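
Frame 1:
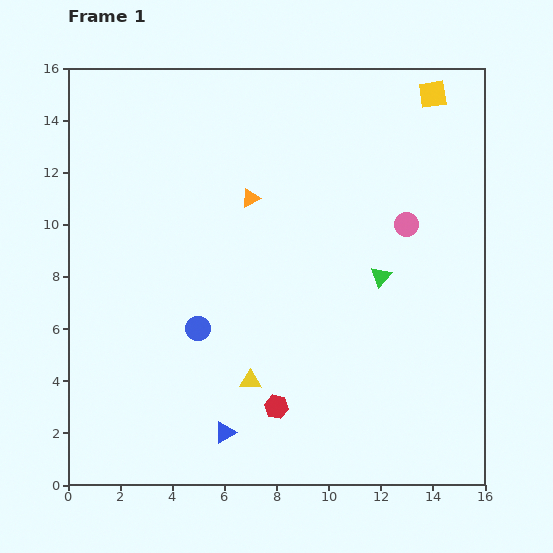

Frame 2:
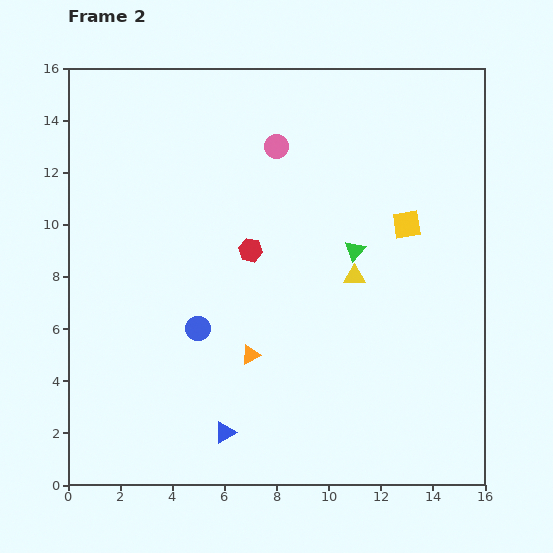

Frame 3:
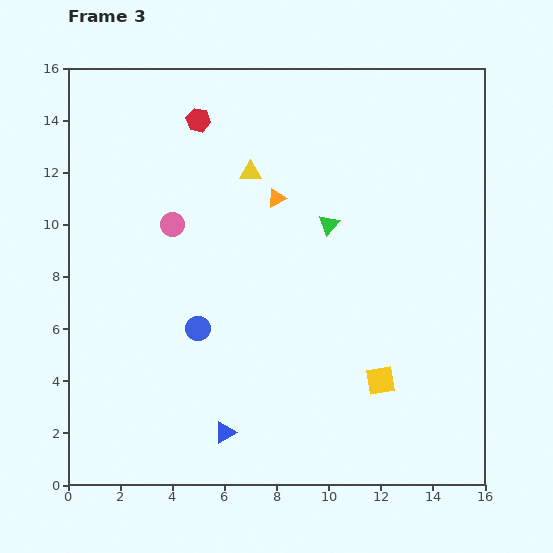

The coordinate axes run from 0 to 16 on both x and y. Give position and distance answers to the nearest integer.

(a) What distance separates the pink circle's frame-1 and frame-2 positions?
6

The pink circle moved from (13, 10) to (8, 13), a distance of √(5² + 3²) ≈ 6.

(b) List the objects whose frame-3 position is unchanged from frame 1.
the blue circle, the blue triangle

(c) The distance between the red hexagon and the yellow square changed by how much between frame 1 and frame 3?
-1

Distance in frame 1: 13. Distance in frame 3: 12.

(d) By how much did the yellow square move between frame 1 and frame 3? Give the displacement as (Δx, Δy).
(-2, -11)

The yellow square was at (14, 15) in frame 1 and (12, 4) in frame 3.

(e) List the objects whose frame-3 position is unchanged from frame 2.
the blue circle, the blue triangle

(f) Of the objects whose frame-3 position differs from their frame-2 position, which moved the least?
the green triangle

(moved 1)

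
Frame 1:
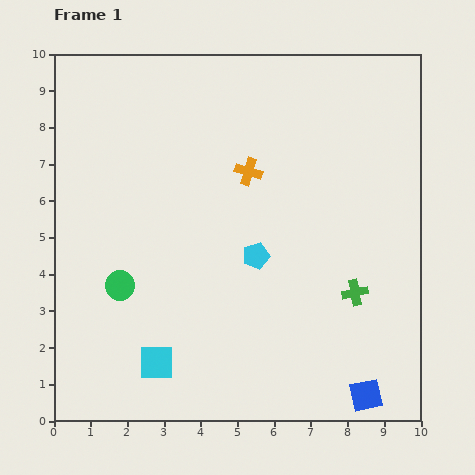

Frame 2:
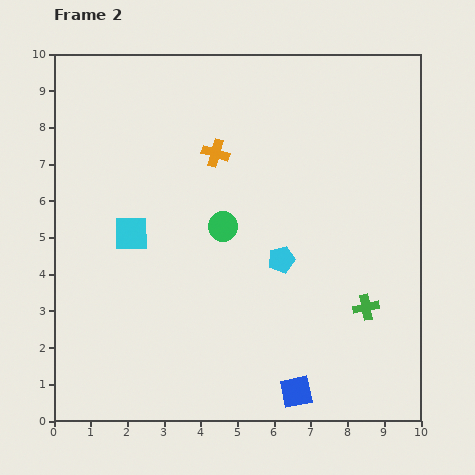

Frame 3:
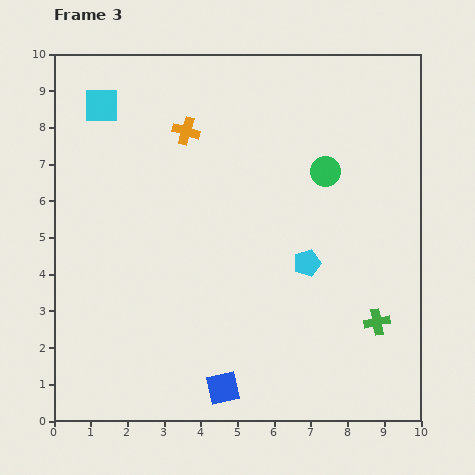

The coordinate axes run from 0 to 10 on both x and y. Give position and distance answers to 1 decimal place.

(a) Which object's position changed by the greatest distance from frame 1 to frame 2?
the cyan square

(moved 3.6; next 3.2)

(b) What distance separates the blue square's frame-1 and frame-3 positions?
3.9

The blue square moved from (8.5, 0.7) to (4.6, 0.9), a distance of √(3.9² + 0.2²) ≈ 3.9.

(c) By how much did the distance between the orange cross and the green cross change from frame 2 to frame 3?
+1.5

Distance in frame 2: 5.9. Distance in frame 3: 7.4.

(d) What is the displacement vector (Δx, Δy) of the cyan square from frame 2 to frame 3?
(-0.8, 3.5)

The cyan square was at (2.1, 5.1) in frame 2 and (1.3, 8.6) in frame 3.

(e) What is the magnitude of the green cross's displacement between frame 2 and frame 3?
0.5

The green cross moved from (8.5, 3.1) to (8.8, 2.7), a distance of √(0.3² + 0.4²) ≈ 0.5.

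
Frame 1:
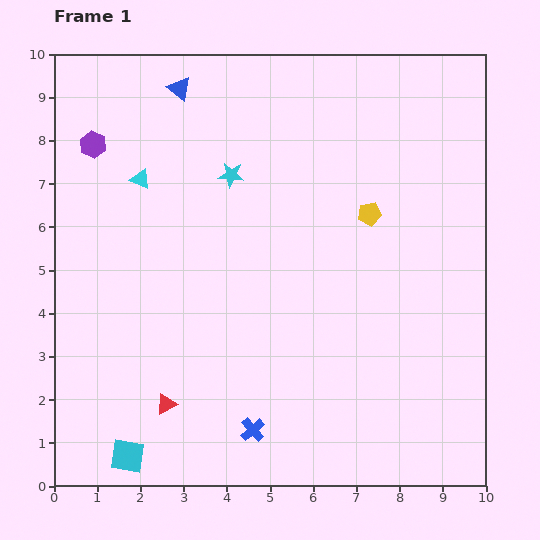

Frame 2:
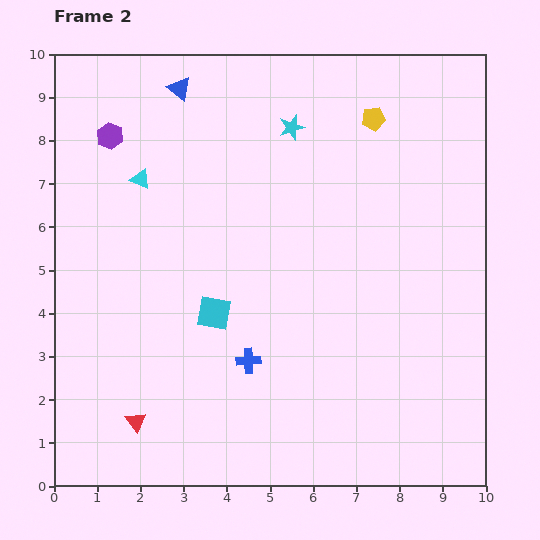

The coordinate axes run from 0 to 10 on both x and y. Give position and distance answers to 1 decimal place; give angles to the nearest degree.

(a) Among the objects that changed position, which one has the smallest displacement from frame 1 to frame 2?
the purple hexagon

(moved 0.4)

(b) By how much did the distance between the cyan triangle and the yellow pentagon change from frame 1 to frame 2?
+0.2

Distance in frame 1: 5.4. Distance in frame 2: 5.6.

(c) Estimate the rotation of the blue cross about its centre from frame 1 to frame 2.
38° clockwise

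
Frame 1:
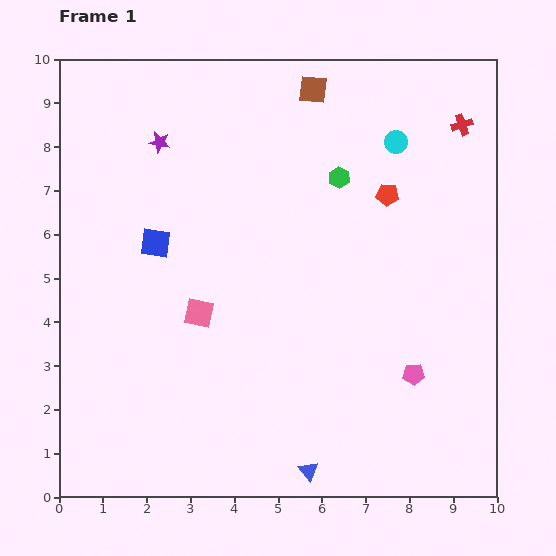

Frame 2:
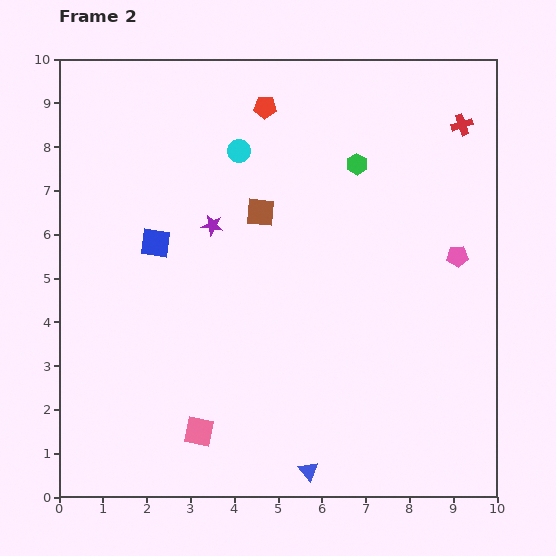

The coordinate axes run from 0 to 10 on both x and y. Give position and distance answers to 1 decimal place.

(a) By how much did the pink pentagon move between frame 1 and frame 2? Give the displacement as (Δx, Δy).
(1.0, 2.7)

The pink pentagon was at (8.1, 2.8) in frame 1 and (9.1, 5.5) in frame 2.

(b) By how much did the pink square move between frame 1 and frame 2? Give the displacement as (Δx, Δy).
(0.0, -2.7)

The pink square was at (3.2, 4.2) in frame 1 and (3.2, 1.5) in frame 2.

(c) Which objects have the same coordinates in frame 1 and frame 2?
the blue square, the red cross, the blue triangle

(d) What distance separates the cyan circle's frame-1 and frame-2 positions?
3.6

The cyan circle moved from (7.7, 8.1) to (4.1, 7.9), a distance of √(3.6² + 0.2²) ≈ 3.6.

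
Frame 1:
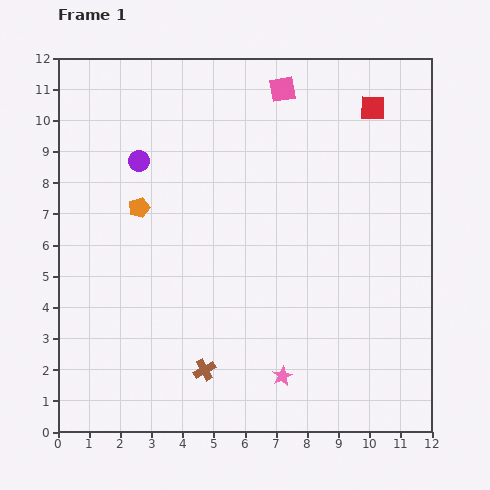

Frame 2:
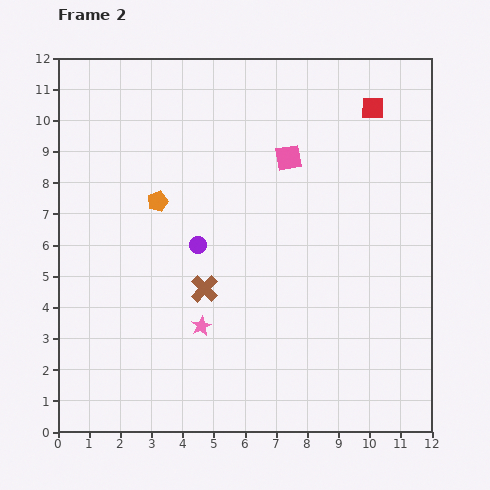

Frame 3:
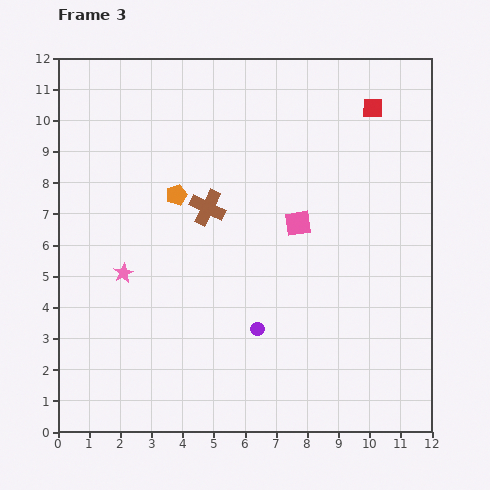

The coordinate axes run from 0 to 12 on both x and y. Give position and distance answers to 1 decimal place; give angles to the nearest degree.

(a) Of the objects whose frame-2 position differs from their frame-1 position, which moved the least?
the orange pentagon

(moved 0.6)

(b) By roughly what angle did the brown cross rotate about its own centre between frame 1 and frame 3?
35° counter-clockwise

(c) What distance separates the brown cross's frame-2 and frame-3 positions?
2.6

The brown cross moved from (4.7, 4.6) to (4.8, 7.2), a distance of √(0.1² + 2.6²) ≈ 2.6.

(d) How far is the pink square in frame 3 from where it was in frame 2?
2.1

The pink square moved from (7.4, 8.8) to (7.7, 6.7), a distance of √(0.3² + 2.1²) ≈ 2.1.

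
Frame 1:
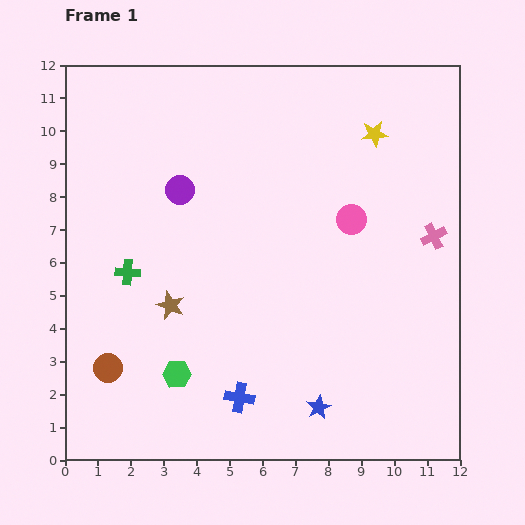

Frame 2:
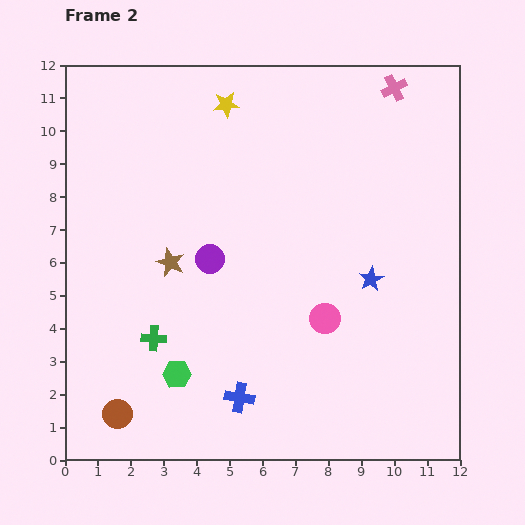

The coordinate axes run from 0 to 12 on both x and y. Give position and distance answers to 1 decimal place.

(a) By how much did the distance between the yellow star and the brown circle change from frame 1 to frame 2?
-0.8

Distance in frame 1: 10.8. Distance in frame 2: 10.0.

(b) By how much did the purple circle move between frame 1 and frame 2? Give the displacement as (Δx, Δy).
(0.9, -2.1)

The purple circle was at (3.5, 8.2) in frame 1 and (4.4, 6.1) in frame 2.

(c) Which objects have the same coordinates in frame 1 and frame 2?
the green hexagon, the blue cross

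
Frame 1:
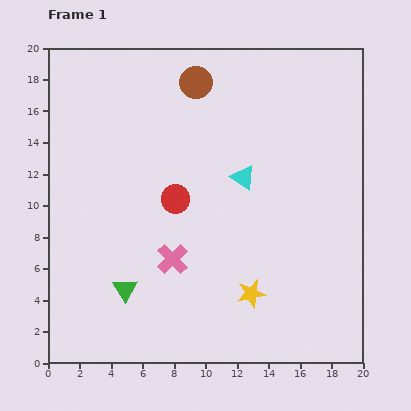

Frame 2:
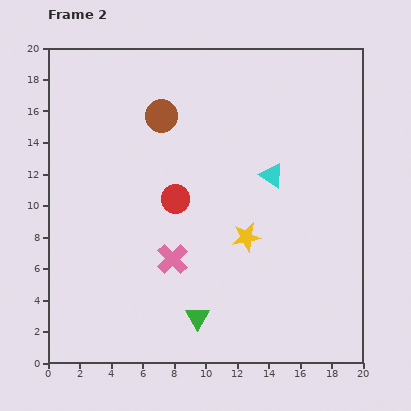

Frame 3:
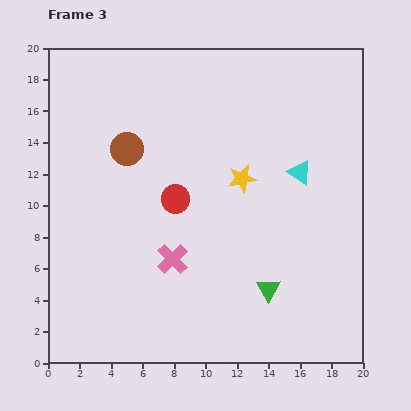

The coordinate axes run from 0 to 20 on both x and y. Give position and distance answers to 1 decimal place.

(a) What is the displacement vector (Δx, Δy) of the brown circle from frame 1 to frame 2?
(-2.2, -2.1)

The brown circle was at (9.4, 17.8) in frame 1 and (7.2, 15.7) in frame 2.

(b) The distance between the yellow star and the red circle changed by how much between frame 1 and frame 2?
-2.6

Distance in frame 1: 7.7. Distance in frame 2: 5.1.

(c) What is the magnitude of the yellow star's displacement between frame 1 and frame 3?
7.3

The yellow star moved from (12.9, 4.4) to (12.3, 11.7), a distance of √(0.6² + 7.3²) ≈ 7.3.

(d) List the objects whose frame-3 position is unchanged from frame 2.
the red circle, the pink cross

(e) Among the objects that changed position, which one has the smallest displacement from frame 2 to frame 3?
the cyan triangle

(moved 1.8)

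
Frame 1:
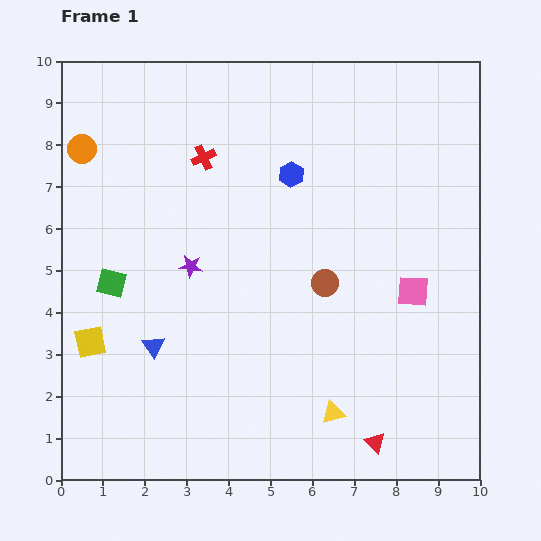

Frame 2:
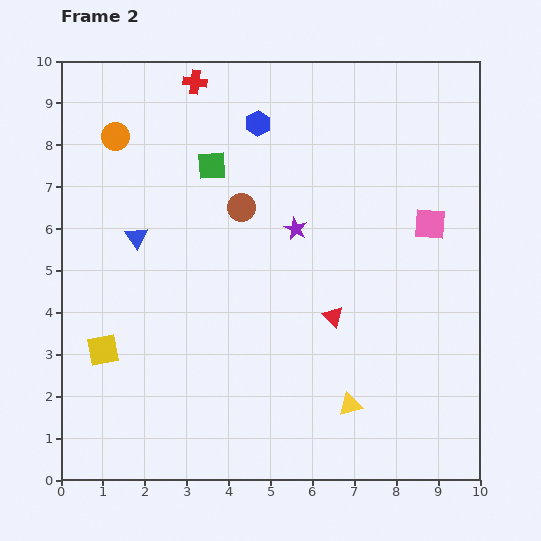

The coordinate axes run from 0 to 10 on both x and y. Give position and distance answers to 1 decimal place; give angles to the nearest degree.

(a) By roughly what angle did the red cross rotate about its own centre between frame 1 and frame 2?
32° clockwise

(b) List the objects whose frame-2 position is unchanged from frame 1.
none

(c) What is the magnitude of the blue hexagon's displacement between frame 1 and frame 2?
1.4

The blue hexagon moved from (5.5, 7.3) to (4.7, 8.5), a distance of √(0.8² + 1.2²) ≈ 1.4.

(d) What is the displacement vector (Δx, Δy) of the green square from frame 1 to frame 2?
(2.4, 2.8)

The green square was at (1.2, 4.7) in frame 1 and (3.6, 7.5) in frame 2.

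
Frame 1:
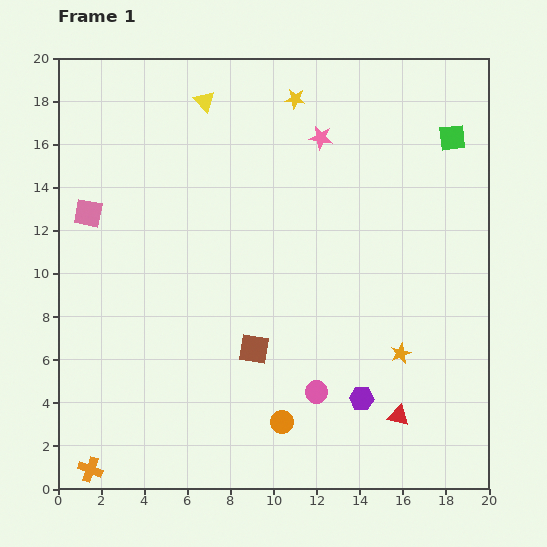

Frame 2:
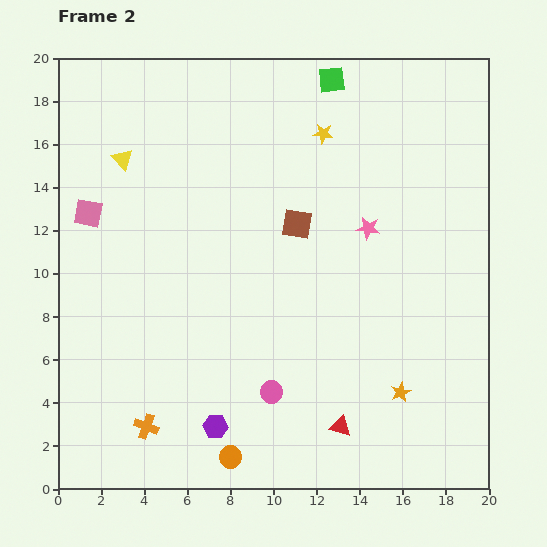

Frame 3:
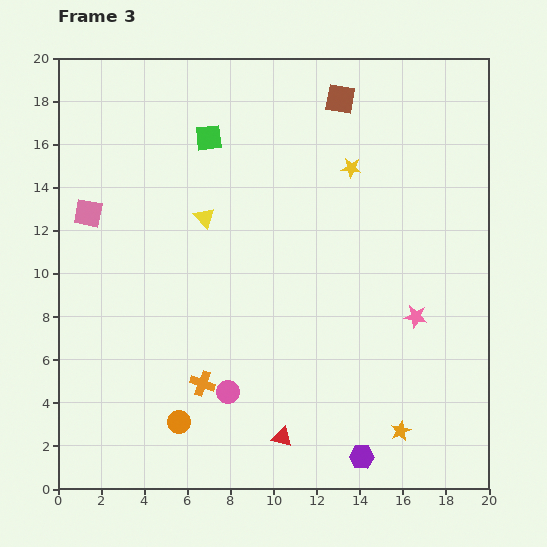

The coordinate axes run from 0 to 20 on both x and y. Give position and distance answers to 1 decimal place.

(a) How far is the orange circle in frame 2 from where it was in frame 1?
2.9

The orange circle moved from (10.4, 3.1) to (8.0, 1.5), a distance of √(2.4² + 1.6²) ≈ 2.9.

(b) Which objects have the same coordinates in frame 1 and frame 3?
the pink square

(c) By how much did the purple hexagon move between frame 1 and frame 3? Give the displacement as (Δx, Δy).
(0.0, -2.7)

The purple hexagon was at (14.1, 4.2) in frame 1 and (14.1, 1.5) in frame 3.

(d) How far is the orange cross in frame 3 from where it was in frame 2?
3.3

The orange cross moved from (4.1, 2.9) to (6.7, 4.9), a distance of √(2.6² + 2.0²) ≈ 3.3.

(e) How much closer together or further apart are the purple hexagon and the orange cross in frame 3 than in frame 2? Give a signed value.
+4.9

Distance in frame 2: 3.2. Distance in frame 3: 8.1.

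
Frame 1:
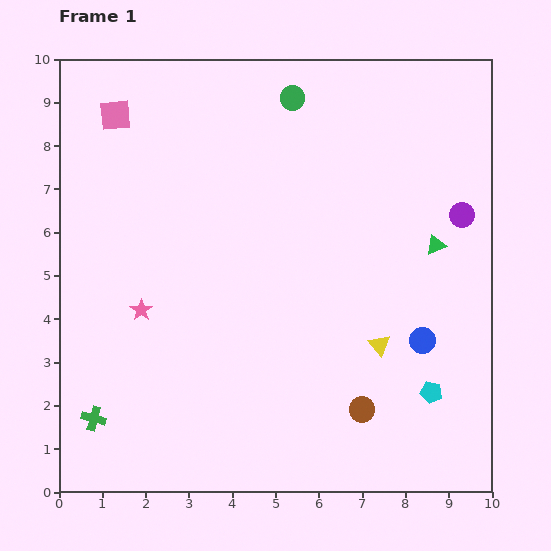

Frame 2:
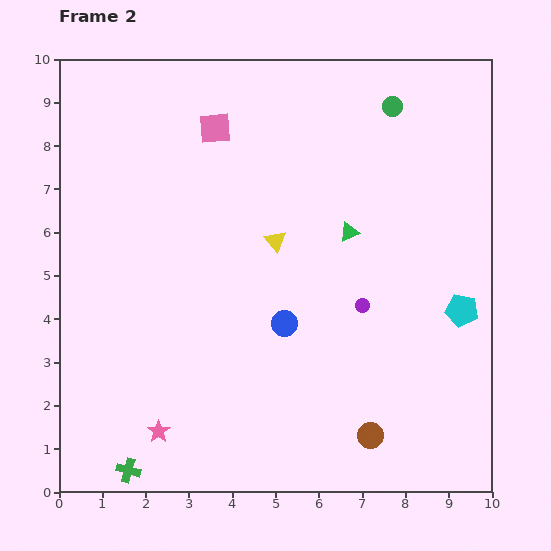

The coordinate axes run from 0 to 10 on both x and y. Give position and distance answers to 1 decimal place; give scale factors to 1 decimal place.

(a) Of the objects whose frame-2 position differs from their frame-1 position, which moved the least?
the brown circle

(moved 0.6)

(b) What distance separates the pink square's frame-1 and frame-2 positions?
2.3

The pink square moved from (1.3, 8.7) to (3.6, 8.4), a distance of √(2.3² + 0.3²) ≈ 2.3.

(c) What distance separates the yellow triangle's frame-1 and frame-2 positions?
3.4

The yellow triangle moved from (7.4, 3.4) to (5.0, 5.8), a distance of √(2.4² + 2.4²) ≈ 3.4.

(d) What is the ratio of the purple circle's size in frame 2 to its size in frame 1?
0.6×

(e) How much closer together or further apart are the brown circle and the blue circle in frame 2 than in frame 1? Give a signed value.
+1.2

Distance in frame 1: 2.1. Distance in frame 2: 3.3.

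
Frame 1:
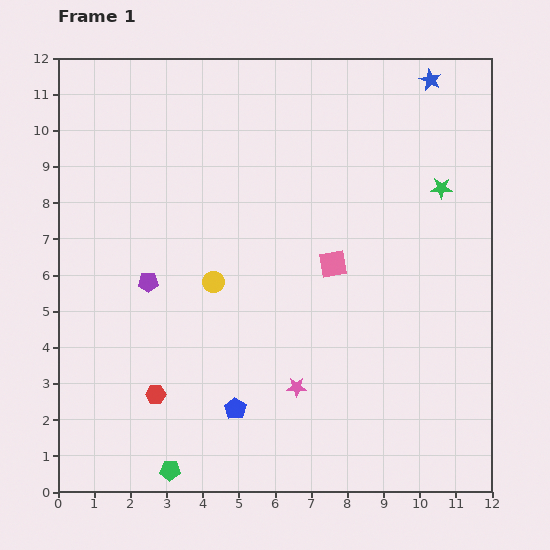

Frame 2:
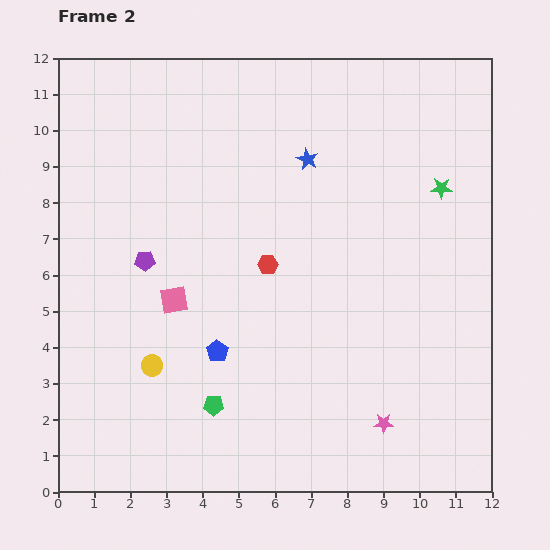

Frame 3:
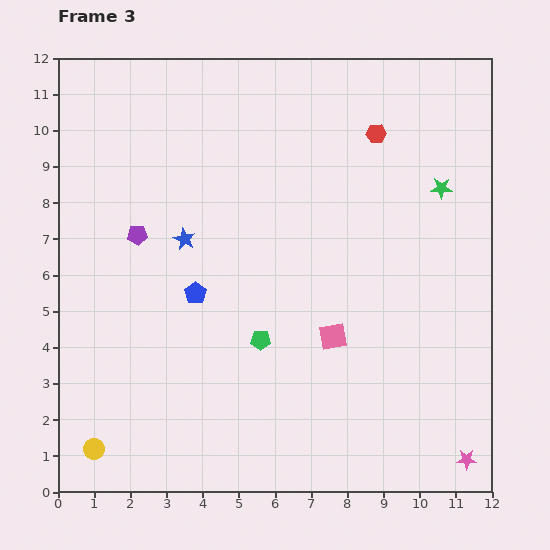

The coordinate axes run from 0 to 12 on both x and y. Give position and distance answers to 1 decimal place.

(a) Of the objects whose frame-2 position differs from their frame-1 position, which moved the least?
the purple pentagon

(moved 0.6)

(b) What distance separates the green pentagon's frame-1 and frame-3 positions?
4.4

The green pentagon moved from (3.1, 0.6) to (5.6, 4.2), a distance of √(2.5² + 3.6²) ≈ 4.4.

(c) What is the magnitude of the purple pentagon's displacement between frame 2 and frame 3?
0.7

The purple pentagon moved from (2.4, 6.4) to (2.2, 7.1), a distance of √(0.2² + 0.7²) ≈ 0.7.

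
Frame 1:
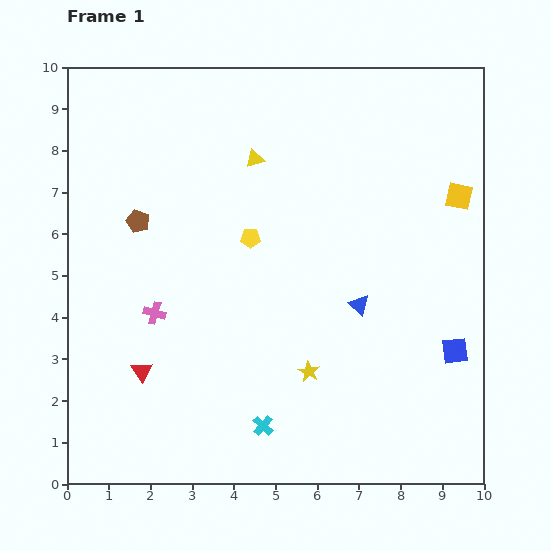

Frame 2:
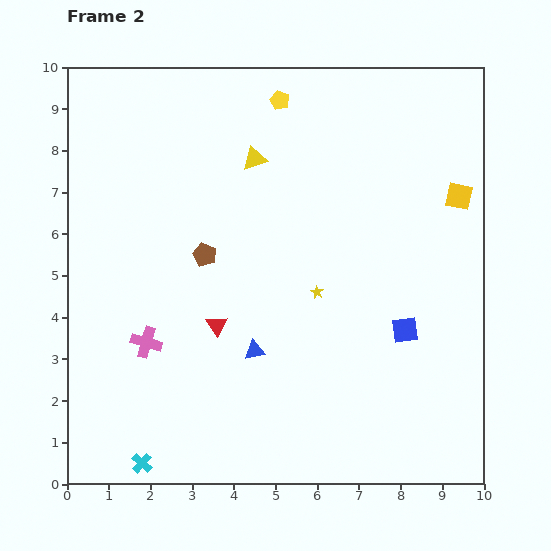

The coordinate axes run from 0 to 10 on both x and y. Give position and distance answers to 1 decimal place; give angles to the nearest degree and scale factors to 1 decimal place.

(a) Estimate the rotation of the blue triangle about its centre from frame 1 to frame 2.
51° counter-clockwise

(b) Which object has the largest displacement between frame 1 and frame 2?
the yellow pentagon

(moved 3.4; next 3.0)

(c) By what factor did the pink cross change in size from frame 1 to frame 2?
1.4×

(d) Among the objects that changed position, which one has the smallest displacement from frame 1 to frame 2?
the pink cross

(moved 0.7)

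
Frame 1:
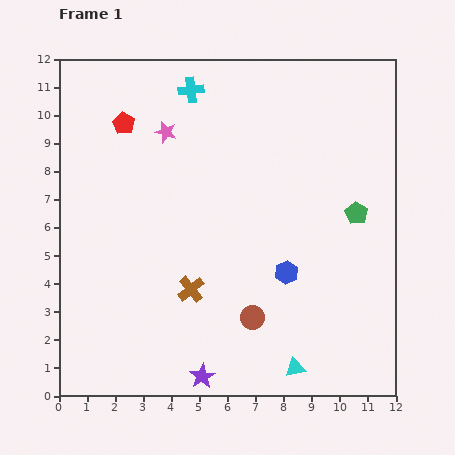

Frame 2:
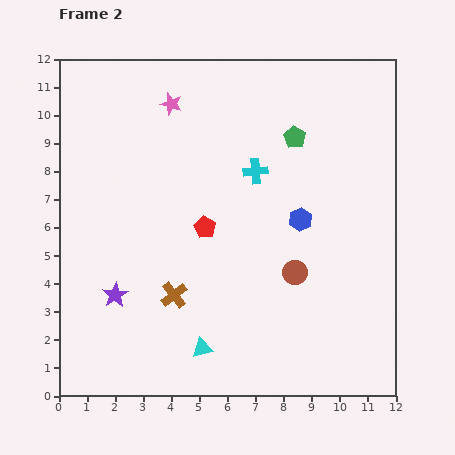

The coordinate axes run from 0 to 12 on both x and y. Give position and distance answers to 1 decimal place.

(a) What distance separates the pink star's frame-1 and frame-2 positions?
1.0

The pink star moved from (3.8, 9.4) to (4.0, 10.4), a distance of √(0.2² + 1.0²) ≈ 1.0.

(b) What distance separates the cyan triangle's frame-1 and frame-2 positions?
3.4

The cyan triangle moved from (8.4, 1.0) to (5.1, 1.7), a distance of √(3.3² + 0.7²) ≈ 3.4.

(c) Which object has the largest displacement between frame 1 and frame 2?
the red pentagon

(moved 4.7; next 4.2)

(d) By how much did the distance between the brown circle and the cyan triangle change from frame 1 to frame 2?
+2.0

Distance in frame 1: 2.3. Distance in frame 2: 4.3.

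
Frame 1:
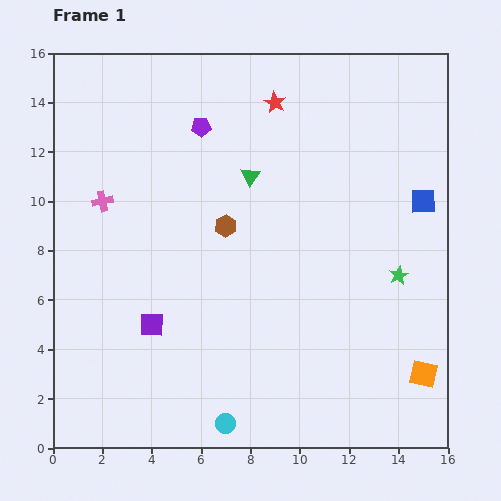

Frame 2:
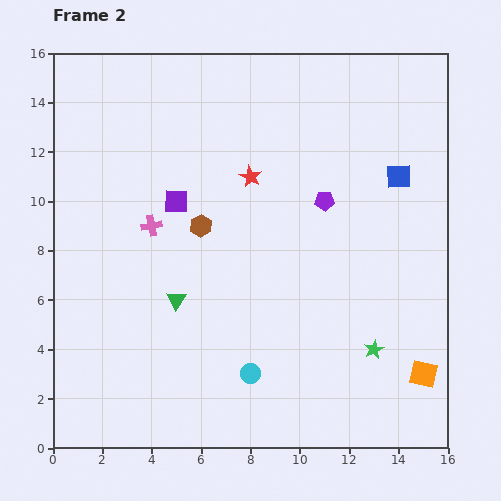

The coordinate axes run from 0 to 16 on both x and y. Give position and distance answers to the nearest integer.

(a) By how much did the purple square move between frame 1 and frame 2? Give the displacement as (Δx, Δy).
(1, 5)

The purple square was at (4, 5) in frame 1 and (5, 10) in frame 2.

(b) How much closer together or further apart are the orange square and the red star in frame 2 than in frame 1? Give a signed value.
-2

Distance in frame 1: 13. Distance in frame 2: 11.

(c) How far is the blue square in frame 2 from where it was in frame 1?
1

The blue square moved from (15, 10) to (14, 11), a distance of √(1² + 1²) ≈ 1.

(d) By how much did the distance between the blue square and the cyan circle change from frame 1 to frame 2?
-2

Distance in frame 1: 12. Distance in frame 2: 10.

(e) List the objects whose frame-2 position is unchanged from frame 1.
the orange square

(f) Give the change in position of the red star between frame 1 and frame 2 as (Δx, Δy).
(-1, -3)

The red star was at (9, 14) in frame 1 and (8, 11) in frame 2.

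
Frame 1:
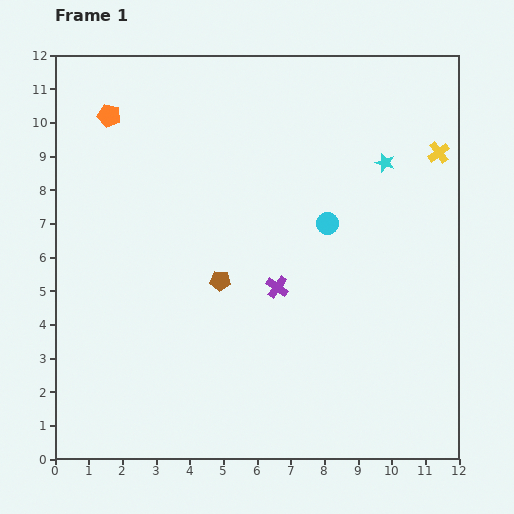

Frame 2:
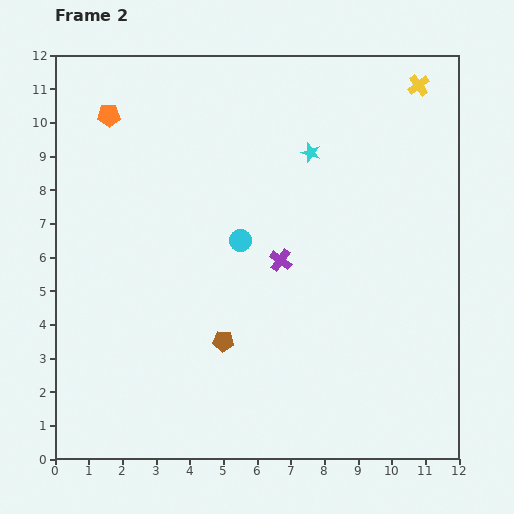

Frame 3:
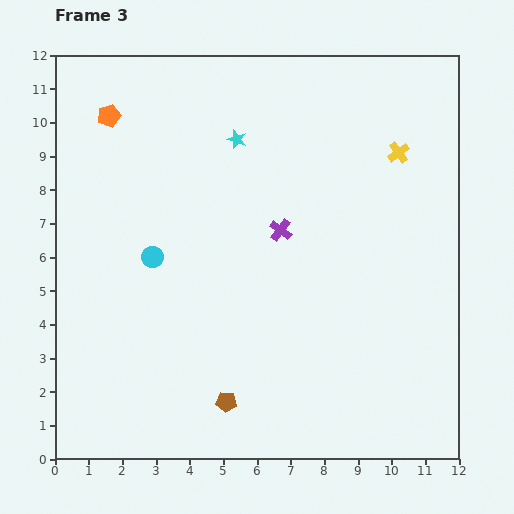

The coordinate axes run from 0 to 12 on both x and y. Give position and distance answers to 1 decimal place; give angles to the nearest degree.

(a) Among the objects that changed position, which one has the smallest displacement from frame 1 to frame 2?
the purple cross

(moved 0.8)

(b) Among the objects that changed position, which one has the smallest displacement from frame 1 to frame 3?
the yellow cross

(moved 1.2)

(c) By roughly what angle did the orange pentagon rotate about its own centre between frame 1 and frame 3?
30° counter-clockwise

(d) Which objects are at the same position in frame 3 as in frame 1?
the orange pentagon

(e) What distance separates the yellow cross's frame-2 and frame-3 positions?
2.1

The yellow cross moved from (10.8, 11.1) to (10.2, 9.1), a distance of √(0.6² + 2.0²) ≈ 2.1.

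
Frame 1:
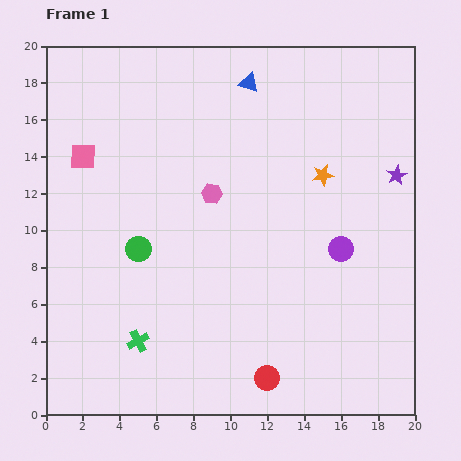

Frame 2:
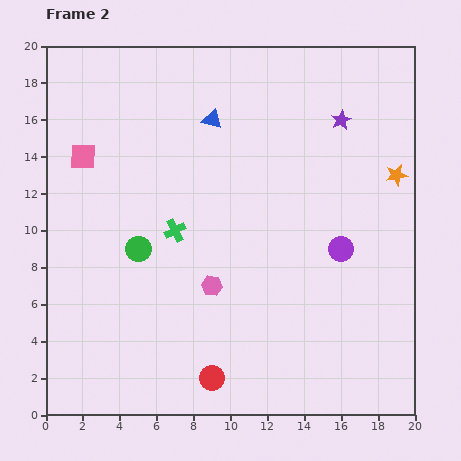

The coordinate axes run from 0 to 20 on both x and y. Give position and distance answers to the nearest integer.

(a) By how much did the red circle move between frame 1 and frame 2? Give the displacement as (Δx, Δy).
(-3, 0)

The red circle was at (12, 2) in frame 1 and (9, 2) in frame 2.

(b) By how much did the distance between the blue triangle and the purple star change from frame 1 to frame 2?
-2

Distance in frame 1: 9. Distance in frame 2: 7.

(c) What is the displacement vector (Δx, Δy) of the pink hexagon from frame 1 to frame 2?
(0, -5)

The pink hexagon was at (9, 12) in frame 1 and (9, 7) in frame 2.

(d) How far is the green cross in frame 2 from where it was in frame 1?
6

The green cross moved from (5, 4) to (7, 10), a distance of √(2² + 6²) ≈ 6.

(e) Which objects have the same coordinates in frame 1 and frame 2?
the pink square, the green circle, the purple circle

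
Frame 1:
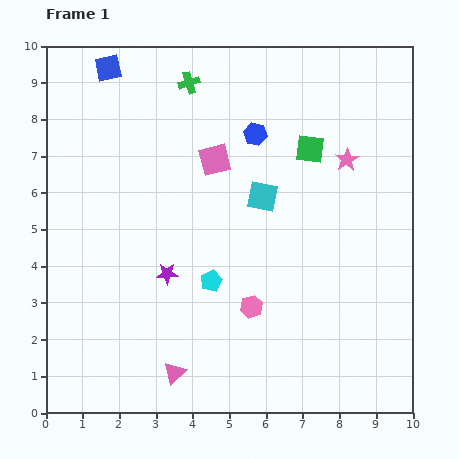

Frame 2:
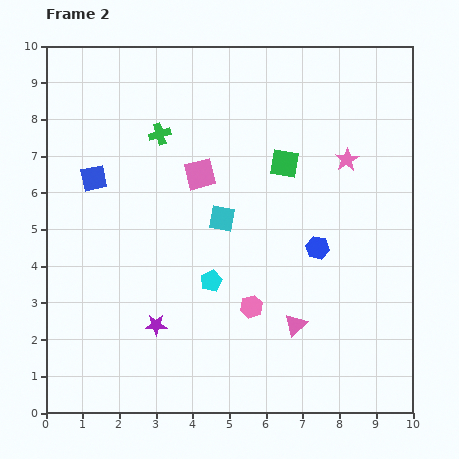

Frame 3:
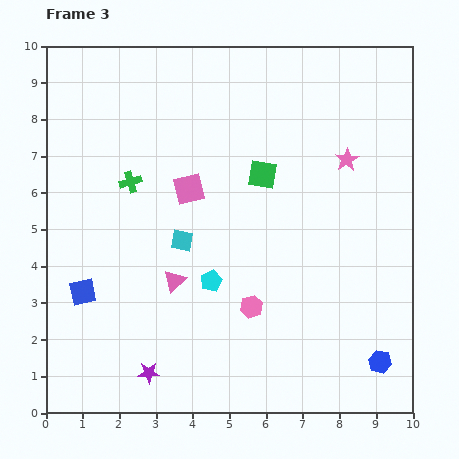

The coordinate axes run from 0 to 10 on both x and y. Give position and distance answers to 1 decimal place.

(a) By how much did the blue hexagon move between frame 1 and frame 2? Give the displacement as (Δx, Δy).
(1.7, -3.1)

The blue hexagon was at (5.7, 7.6) in frame 1 and (7.4, 4.5) in frame 2.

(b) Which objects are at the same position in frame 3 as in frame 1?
the pink star, the pink hexagon, the cyan pentagon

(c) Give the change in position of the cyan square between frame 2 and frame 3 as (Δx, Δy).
(-1.1, -0.6)

The cyan square was at (4.8, 5.3) in frame 2 and (3.7, 4.7) in frame 3.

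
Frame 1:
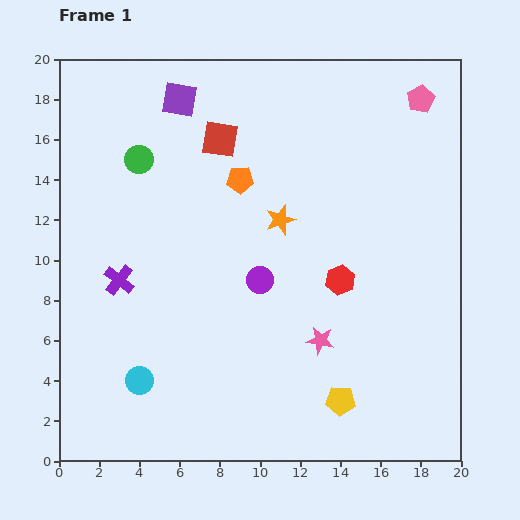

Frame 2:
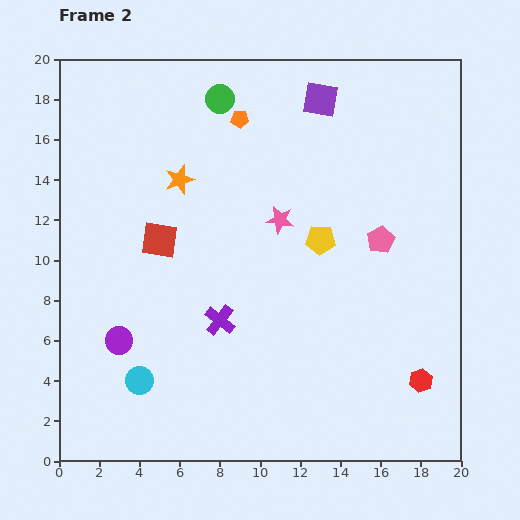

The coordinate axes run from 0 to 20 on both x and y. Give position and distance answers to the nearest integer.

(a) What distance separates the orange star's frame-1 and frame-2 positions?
5

The orange star moved from (11, 12) to (6, 14), a distance of √(5² + 2²) ≈ 5.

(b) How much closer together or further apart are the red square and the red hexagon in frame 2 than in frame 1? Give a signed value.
+6

Distance in frame 1: 9. Distance in frame 2: 15.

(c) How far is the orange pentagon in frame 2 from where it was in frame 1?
3

The orange pentagon moved from (9, 14) to (9, 17), a distance of √(0² + 3²) ≈ 3.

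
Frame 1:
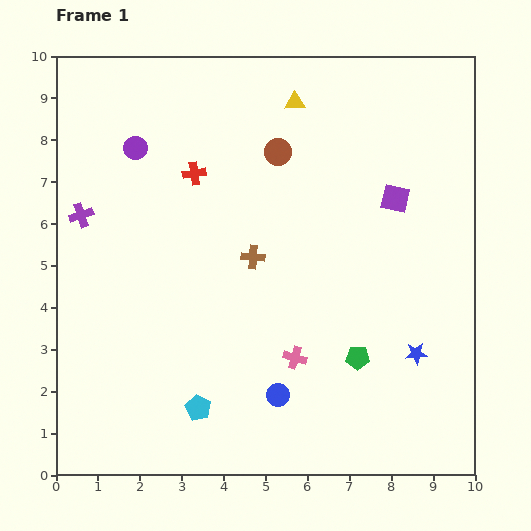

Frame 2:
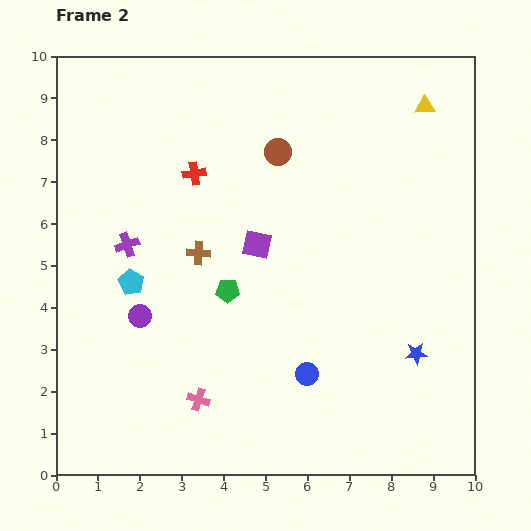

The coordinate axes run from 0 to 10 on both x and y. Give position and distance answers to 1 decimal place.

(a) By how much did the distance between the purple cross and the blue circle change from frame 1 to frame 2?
-1.1

Distance in frame 1: 6.4. Distance in frame 2: 5.3.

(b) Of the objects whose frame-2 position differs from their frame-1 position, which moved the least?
the blue circle

(moved 0.9)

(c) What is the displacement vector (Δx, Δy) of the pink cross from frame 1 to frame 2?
(-2.3, -1.0)

The pink cross was at (5.7, 2.8) in frame 1 and (3.4, 1.8) in frame 2.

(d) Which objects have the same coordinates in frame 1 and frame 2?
the blue star, the red cross, the brown circle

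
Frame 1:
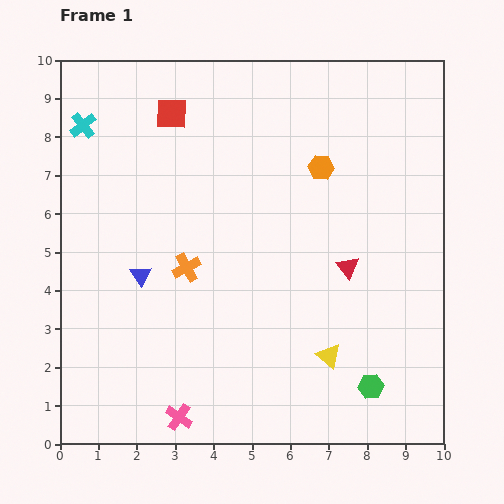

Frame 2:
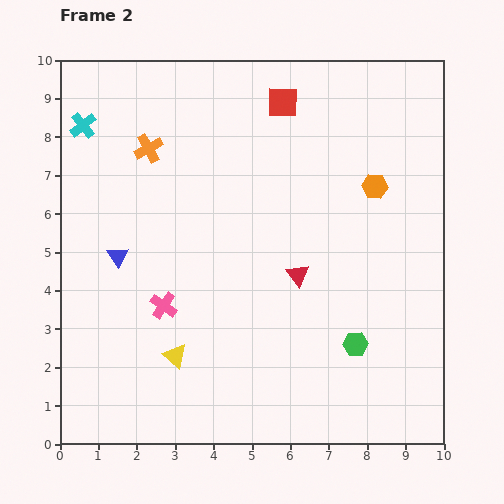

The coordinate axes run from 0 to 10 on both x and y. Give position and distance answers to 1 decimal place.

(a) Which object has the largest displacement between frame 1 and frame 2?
the yellow triangle

(moved 4.0; next 3.3)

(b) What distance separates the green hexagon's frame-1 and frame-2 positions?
1.2

The green hexagon moved from (8.1, 1.5) to (7.7, 2.6), a distance of √(0.4² + 1.1²) ≈ 1.2.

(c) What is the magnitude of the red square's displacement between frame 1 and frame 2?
2.9

The red square moved from (2.9, 8.6) to (5.8, 8.9), a distance of √(2.9² + 0.3²) ≈ 2.9.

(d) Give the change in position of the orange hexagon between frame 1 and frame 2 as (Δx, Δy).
(1.4, -0.5)

The orange hexagon was at (6.8, 7.2) in frame 1 and (8.2, 6.7) in frame 2.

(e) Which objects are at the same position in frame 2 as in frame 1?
the cyan cross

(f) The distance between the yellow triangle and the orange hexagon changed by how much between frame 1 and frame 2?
+1.9

Distance in frame 1: 4.9. Distance in frame 2: 6.8.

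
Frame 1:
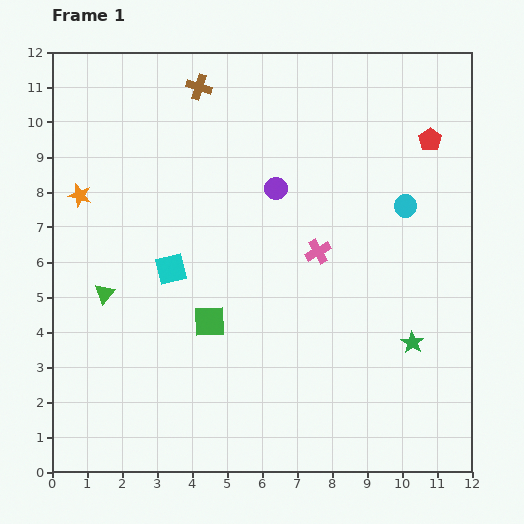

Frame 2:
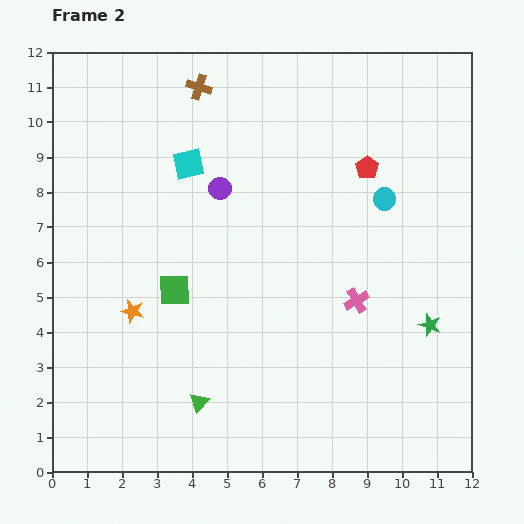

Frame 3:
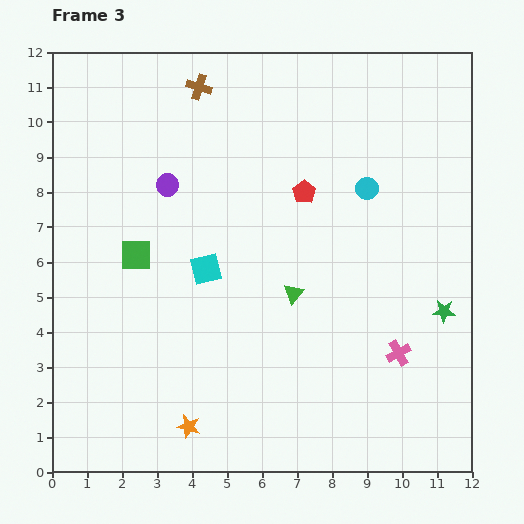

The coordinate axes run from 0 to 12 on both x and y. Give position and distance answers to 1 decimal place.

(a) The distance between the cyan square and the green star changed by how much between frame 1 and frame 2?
+1.1

Distance in frame 1: 7.2. Distance in frame 2: 8.3.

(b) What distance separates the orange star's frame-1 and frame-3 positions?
7.3

The orange star moved from (0.8, 7.9) to (3.9, 1.3), a distance of √(3.1² + 6.6²) ≈ 7.3.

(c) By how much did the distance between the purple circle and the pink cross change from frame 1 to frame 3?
+6.0

Distance in frame 1: 2.2. Distance in frame 3: 8.2.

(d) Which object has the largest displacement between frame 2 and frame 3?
the green triangle

(moved 4.1; next 3.7)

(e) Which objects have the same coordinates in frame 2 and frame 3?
the brown cross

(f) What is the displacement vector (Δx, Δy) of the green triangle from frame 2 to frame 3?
(2.7, 3.1)

The green triangle was at (4.2, 2.0) in frame 2 and (6.9, 5.1) in frame 3.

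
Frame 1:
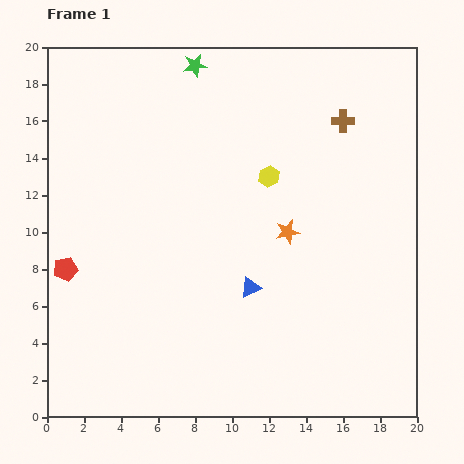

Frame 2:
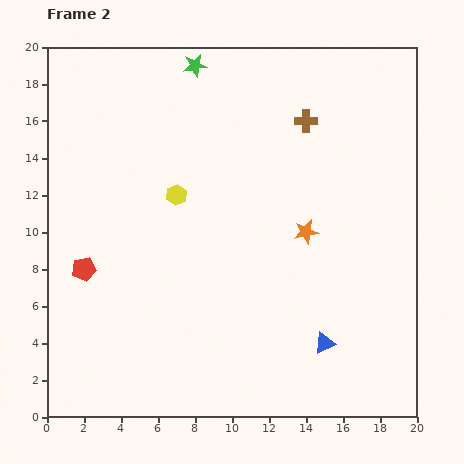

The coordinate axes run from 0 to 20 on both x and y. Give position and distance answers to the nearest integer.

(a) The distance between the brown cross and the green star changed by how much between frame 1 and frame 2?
-2

Distance in frame 1: 9. Distance in frame 2: 7.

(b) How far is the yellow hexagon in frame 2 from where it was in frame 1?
5

The yellow hexagon moved from (12, 13) to (7, 12), a distance of √(5² + 1²) ≈ 5.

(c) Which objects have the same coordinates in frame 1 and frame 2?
the green star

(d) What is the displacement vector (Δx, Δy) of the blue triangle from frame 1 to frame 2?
(4, -3)

The blue triangle was at (11, 7) in frame 1 and (15, 4) in frame 2.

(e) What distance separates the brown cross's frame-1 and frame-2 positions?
2

The brown cross moved from (16, 16) to (14, 16), a distance of √(2² + 0²) ≈ 2.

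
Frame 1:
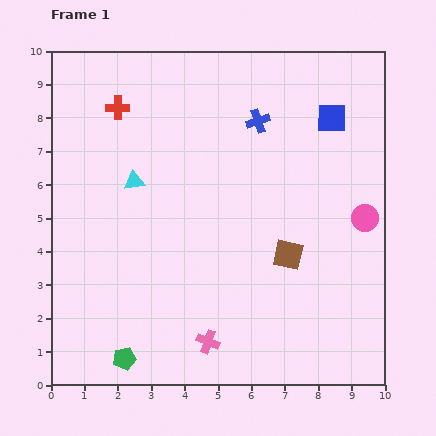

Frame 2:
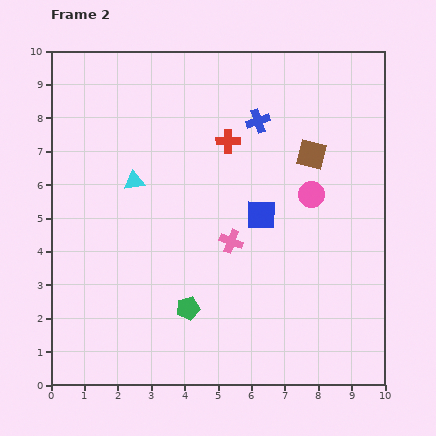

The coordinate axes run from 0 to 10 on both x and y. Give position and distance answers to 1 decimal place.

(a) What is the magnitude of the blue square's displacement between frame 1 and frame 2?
3.6

The blue square moved from (8.4, 8.0) to (6.3, 5.1), a distance of √(2.1² + 2.9²) ≈ 3.6.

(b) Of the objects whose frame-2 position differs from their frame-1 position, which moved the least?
the pink circle

(moved 1.7)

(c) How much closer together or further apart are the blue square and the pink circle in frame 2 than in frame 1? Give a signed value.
-1.6

Distance in frame 1: 3.2. Distance in frame 2: 1.6.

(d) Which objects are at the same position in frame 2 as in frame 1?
the cyan triangle, the blue cross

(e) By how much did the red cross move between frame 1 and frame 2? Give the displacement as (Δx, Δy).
(3.3, -1.0)

The red cross was at (2.0, 8.3) in frame 1 and (5.3, 7.3) in frame 2.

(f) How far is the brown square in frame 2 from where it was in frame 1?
3.1

The brown square moved from (7.1, 3.9) to (7.8, 6.9), a distance of √(0.7² + 3.0²) ≈ 3.1.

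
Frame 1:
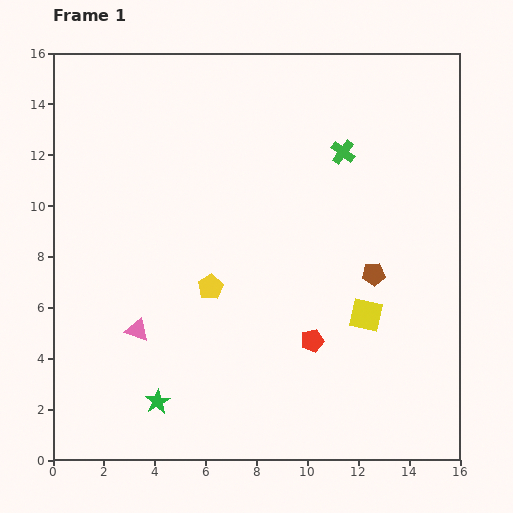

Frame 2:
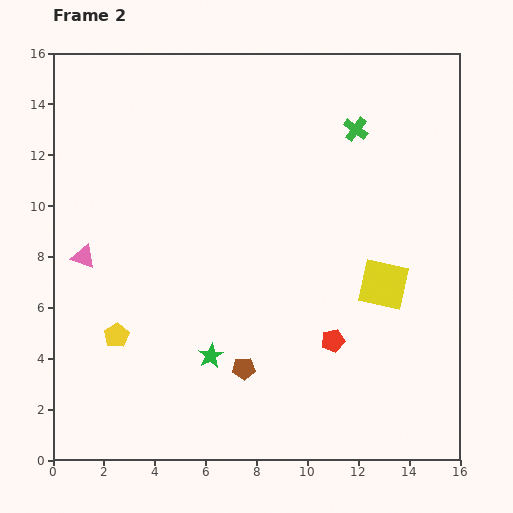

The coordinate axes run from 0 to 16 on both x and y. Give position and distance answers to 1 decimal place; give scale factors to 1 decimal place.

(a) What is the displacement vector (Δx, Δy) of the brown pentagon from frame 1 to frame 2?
(-5.1, -3.7)

The brown pentagon was at (12.6, 7.3) in frame 1 and (7.5, 3.6) in frame 2.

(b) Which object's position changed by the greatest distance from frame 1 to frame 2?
the brown pentagon

(moved 6.3; next 4.2)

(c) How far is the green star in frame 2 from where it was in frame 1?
2.8

The green star moved from (4.1, 2.3) to (6.2, 4.1), a distance of √(2.1² + 1.8²) ≈ 2.8.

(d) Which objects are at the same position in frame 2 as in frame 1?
none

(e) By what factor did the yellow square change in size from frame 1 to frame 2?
1.5×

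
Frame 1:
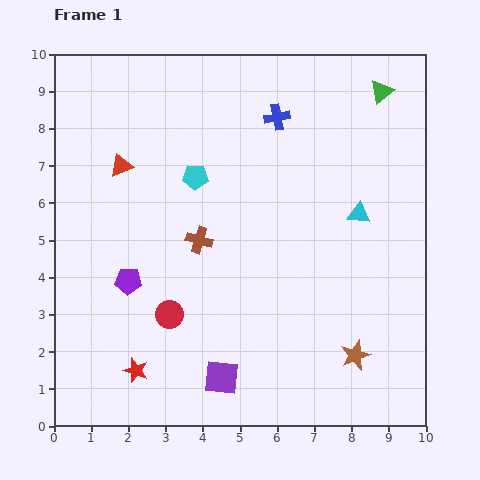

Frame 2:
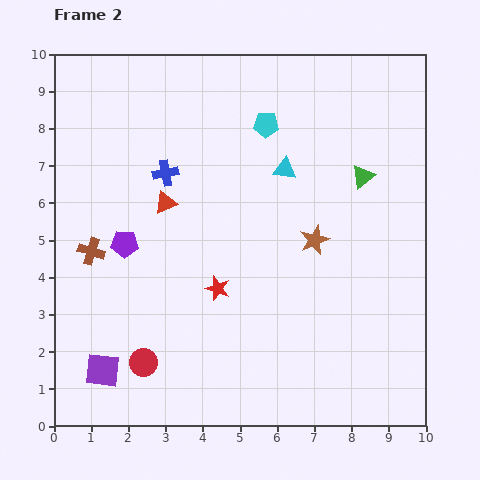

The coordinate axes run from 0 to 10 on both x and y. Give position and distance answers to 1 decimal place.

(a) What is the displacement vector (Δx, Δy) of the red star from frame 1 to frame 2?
(2.2, 2.2)

The red star was at (2.2, 1.5) in frame 1 and (4.4, 3.7) in frame 2.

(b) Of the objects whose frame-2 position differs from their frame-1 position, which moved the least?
the purple pentagon

(moved 1.0)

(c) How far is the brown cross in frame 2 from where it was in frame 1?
2.9

The brown cross moved from (3.9, 5.0) to (1.0, 4.7), a distance of √(2.9² + 0.3²) ≈ 2.9.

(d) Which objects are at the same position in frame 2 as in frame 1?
none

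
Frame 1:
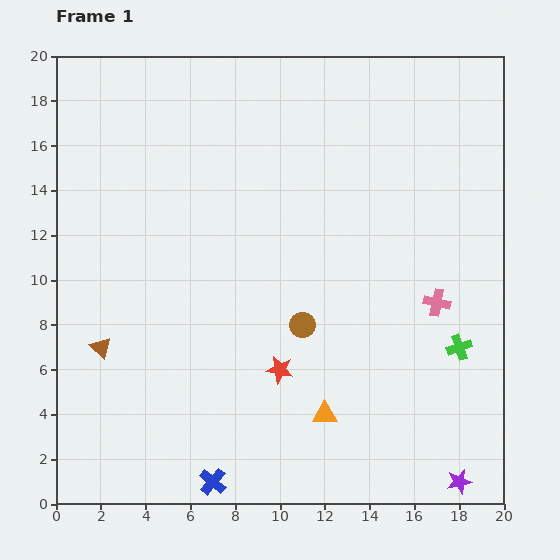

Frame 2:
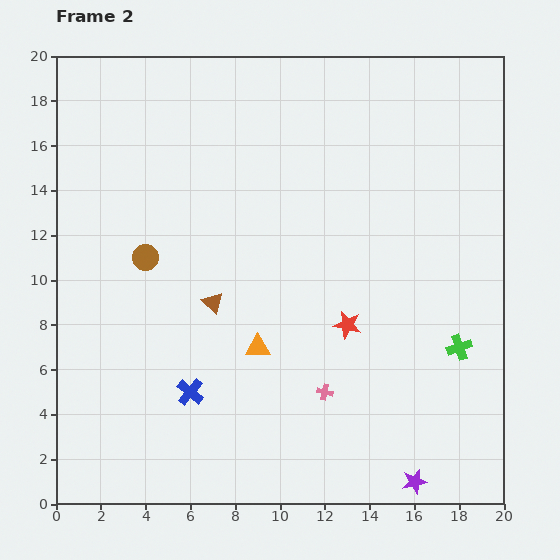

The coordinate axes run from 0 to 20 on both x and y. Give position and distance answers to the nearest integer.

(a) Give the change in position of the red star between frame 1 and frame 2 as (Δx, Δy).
(3, 2)

The red star was at (10, 6) in frame 1 and (13, 8) in frame 2.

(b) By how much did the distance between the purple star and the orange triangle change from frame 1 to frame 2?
+2

Distance in frame 1: 7. Distance in frame 2: 9.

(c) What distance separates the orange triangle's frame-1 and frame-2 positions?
4

The orange triangle moved from (12, 4) to (9, 7), a distance of √(3² + 3²) ≈ 4.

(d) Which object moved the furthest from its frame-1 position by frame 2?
the brown circle

(moved 8; next 6)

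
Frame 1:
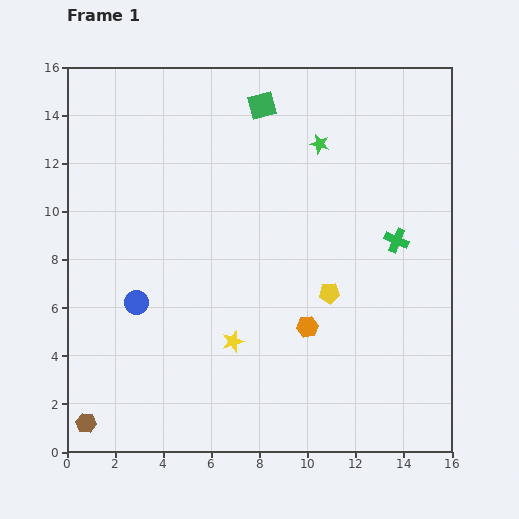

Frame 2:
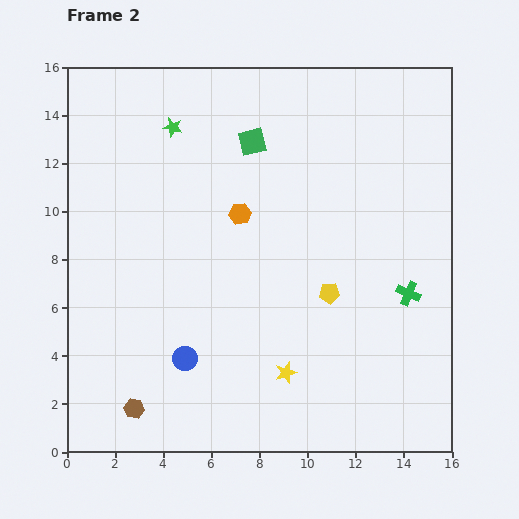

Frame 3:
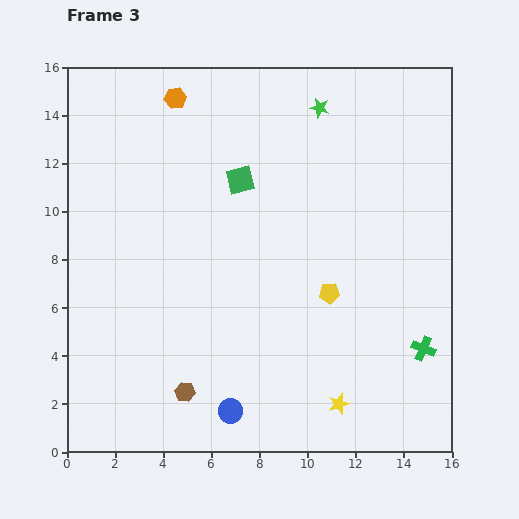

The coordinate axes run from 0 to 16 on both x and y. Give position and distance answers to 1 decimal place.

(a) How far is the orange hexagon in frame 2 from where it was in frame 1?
5.5

The orange hexagon moved from (10.0, 5.2) to (7.2, 9.9), a distance of √(2.8² + 4.7²) ≈ 5.5.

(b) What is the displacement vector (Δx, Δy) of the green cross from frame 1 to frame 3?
(1.1, -4.5)

The green cross was at (13.7, 8.8) in frame 1 and (14.8, 4.3) in frame 3.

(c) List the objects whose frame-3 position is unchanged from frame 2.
the yellow pentagon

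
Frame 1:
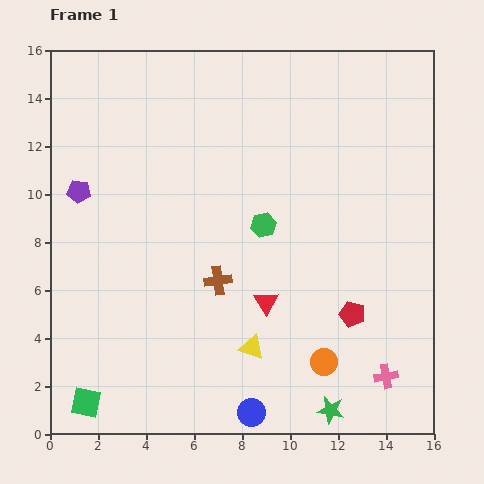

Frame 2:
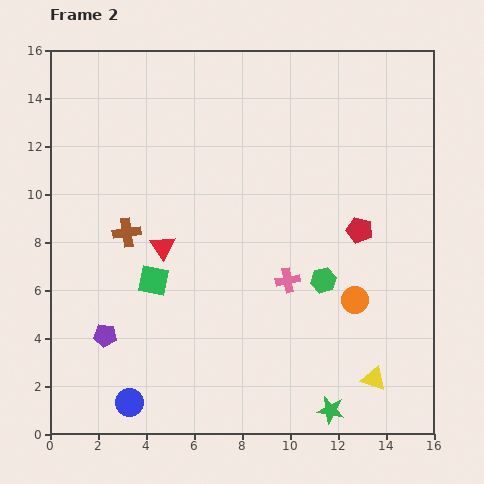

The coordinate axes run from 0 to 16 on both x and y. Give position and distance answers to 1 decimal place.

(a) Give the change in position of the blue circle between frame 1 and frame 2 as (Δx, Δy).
(-5.1, 0.4)

The blue circle was at (8.4, 0.9) in frame 1 and (3.3, 1.3) in frame 2.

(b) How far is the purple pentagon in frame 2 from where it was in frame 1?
6.1

The purple pentagon moved from (1.2, 10.1) to (2.3, 4.1), a distance of √(1.1² + 6.0²) ≈ 6.1.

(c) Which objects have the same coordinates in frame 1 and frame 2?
the green star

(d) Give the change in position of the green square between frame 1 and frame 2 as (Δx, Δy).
(2.8, 5.1)

The green square was at (1.5, 1.3) in frame 1 and (4.3, 6.4) in frame 2.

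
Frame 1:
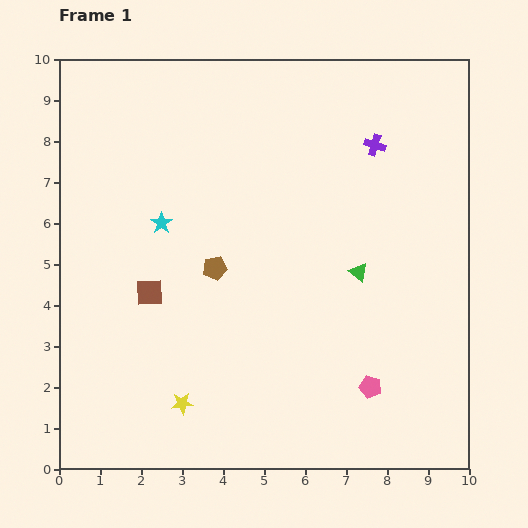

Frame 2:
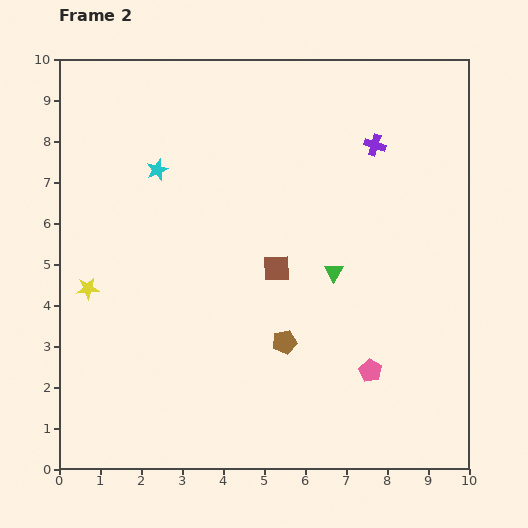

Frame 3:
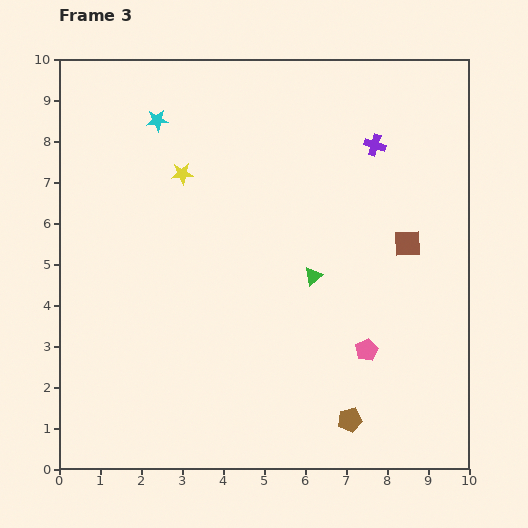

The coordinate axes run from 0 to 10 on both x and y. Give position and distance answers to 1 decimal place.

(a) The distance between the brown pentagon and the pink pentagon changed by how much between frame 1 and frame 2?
-2.6

Distance in frame 1: 4.8. Distance in frame 2: 2.2.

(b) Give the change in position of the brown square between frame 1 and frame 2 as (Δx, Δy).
(3.1, 0.6)

The brown square was at (2.2, 4.3) in frame 1 and (5.3, 4.9) in frame 2.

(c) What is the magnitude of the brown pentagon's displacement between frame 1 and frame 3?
5.0

The brown pentagon moved from (3.8, 4.9) to (7.1, 1.2), a distance of √(3.3² + 3.7²) ≈ 5.0.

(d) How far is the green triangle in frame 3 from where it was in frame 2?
0.5

The green triangle moved from (6.7, 4.8) to (6.2, 4.7), a distance of √(0.5² + 0.1²) ≈ 0.5.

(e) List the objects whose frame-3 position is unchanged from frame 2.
the purple cross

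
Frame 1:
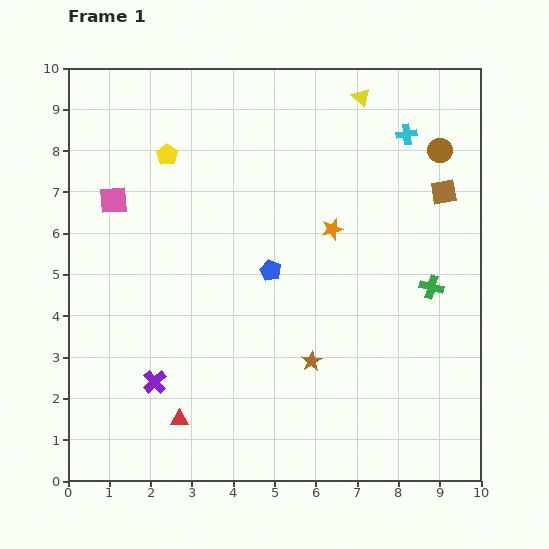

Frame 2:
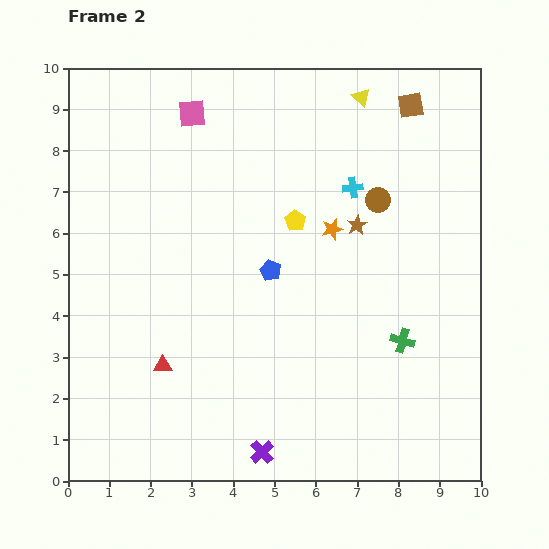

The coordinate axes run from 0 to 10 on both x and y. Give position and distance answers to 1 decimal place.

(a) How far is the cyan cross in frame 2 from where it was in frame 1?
1.8

The cyan cross moved from (8.2, 8.4) to (6.9, 7.1), a distance of √(1.3² + 1.3²) ≈ 1.8.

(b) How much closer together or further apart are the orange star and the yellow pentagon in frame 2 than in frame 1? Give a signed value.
-3.5

Distance in frame 1: 4.4. Distance in frame 2: 0.9.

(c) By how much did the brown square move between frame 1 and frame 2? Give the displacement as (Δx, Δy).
(-0.8, 2.1)

The brown square was at (9.1, 7.0) in frame 1 and (8.3, 9.1) in frame 2.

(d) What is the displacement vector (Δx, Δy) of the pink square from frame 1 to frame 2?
(1.9, 2.1)

The pink square was at (1.1, 6.8) in frame 1 and (3.0, 8.9) in frame 2.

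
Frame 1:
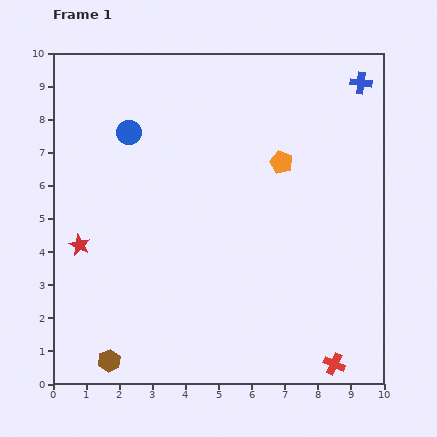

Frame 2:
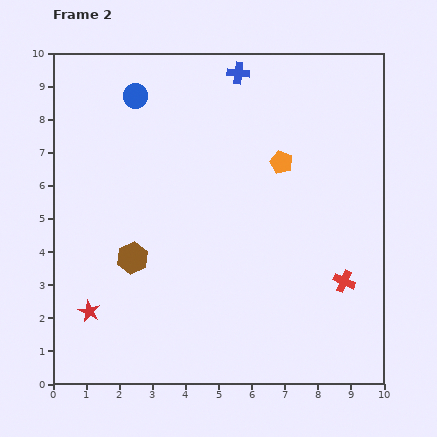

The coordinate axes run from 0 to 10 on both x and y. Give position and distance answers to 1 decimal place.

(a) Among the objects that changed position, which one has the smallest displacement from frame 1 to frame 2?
the blue circle

(moved 1.1)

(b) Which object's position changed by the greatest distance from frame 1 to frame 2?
the blue cross

(moved 3.7; next 3.2)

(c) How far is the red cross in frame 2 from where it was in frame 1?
2.5

The red cross moved from (8.5, 0.6) to (8.8, 3.1), a distance of √(0.3² + 2.5²) ≈ 2.5.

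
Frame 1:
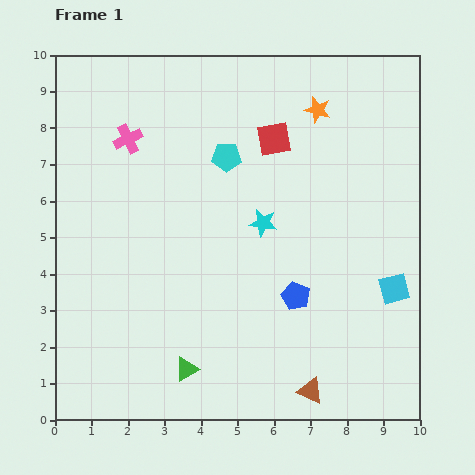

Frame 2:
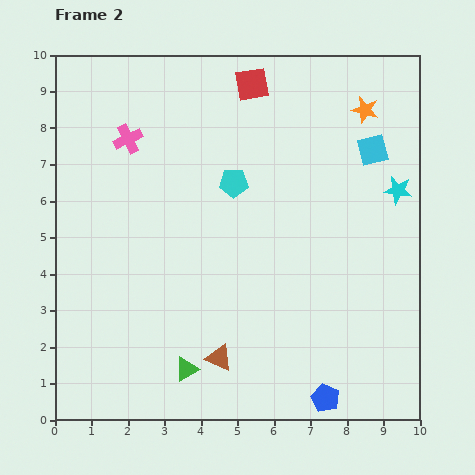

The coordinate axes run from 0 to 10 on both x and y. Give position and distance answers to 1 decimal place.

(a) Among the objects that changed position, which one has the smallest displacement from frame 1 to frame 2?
the cyan pentagon

(moved 0.7)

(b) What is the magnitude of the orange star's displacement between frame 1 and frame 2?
1.3

The orange star moved from (7.2, 8.5) to (8.5, 8.5), a distance of √(1.3² + 0.0²) ≈ 1.3.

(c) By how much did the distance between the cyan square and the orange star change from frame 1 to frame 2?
-4.2

Distance in frame 1: 5.3. Distance in frame 2: 1.1.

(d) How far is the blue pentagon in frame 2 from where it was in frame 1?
2.9

The blue pentagon moved from (6.6, 3.4) to (7.4, 0.6), a distance of √(0.8² + 2.8²) ≈ 2.9.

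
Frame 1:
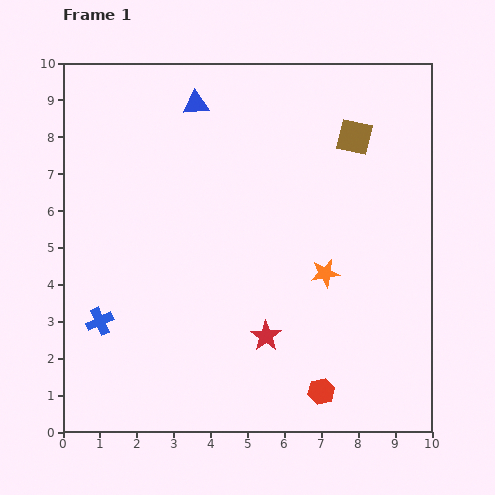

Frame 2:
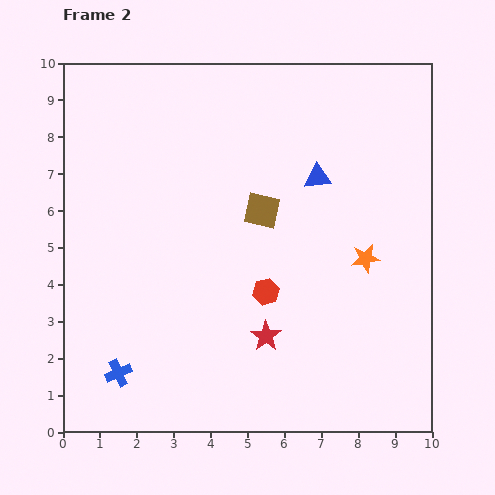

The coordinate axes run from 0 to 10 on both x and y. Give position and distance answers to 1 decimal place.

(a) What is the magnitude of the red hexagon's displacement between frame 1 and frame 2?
3.1

The red hexagon moved from (7.0, 1.1) to (5.5, 3.8), a distance of √(1.5² + 2.7²) ≈ 3.1.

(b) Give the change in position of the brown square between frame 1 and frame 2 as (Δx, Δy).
(-2.5, -2.0)

The brown square was at (7.9, 8.0) in frame 1 and (5.4, 6.0) in frame 2.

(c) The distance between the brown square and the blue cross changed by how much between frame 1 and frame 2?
-2.6

Distance in frame 1: 8.5. Distance in frame 2: 5.9.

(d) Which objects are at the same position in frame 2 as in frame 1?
the red star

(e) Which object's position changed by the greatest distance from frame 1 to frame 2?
the blue triangle

(moved 3.9; next 3.2)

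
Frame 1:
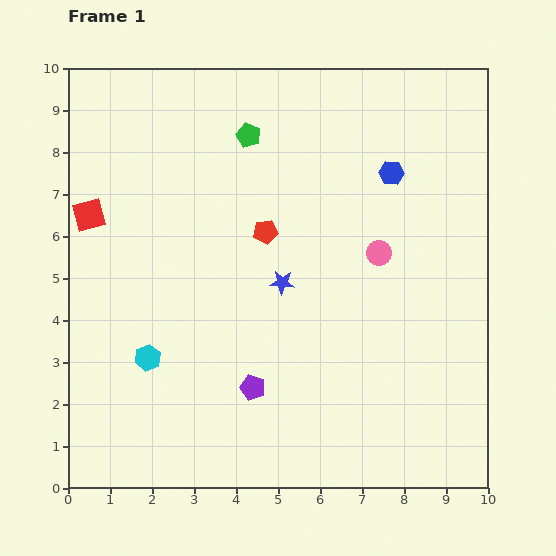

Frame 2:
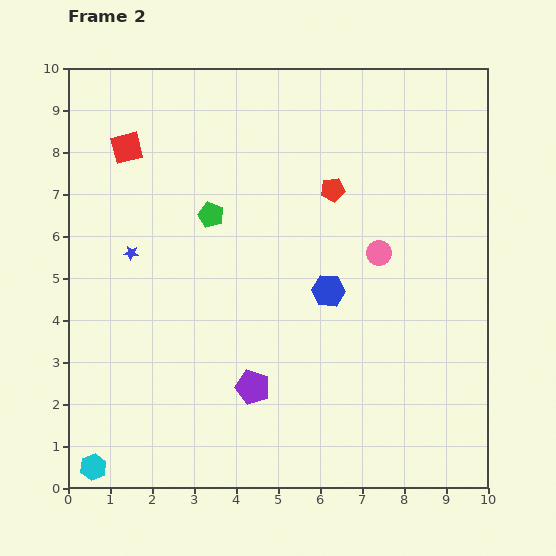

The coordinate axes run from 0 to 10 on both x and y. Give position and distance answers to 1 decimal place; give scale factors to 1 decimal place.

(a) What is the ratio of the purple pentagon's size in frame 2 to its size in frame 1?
1.4×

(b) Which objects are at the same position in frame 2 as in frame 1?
the purple pentagon, the pink circle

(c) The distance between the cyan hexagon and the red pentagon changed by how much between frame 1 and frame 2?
+4.6

Distance in frame 1: 4.1. Distance in frame 2: 8.7.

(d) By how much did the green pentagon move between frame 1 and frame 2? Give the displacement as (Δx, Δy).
(-0.9, -1.9)

The green pentagon was at (4.3, 8.4) in frame 1 and (3.4, 6.5) in frame 2.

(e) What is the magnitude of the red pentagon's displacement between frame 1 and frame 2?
1.9

The red pentagon moved from (4.7, 6.1) to (6.3, 7.1), a distance of √(1.6² + 1.0²) ≈ 1.9.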